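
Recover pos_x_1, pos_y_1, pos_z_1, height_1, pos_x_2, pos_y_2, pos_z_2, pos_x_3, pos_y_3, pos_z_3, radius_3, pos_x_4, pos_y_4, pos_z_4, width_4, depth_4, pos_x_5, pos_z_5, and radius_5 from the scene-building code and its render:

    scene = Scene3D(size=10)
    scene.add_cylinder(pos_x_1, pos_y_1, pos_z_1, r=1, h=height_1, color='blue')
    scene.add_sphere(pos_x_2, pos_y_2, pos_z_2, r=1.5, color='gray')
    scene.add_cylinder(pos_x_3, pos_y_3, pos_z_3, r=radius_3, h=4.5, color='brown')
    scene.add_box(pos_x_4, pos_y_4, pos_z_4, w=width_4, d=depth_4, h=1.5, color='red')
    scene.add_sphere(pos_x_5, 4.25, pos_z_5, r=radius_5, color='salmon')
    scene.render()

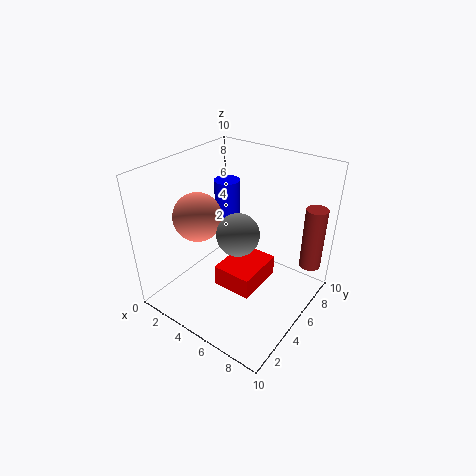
pos_x_1 = 1.75, pos_y_1 = 8, pos_z_1 = 2.75, height_1 = 4.75, pos_x_2 = 5, pos_y_2 = 5, pos_z_2 = 5.25, pos_x_3 = 9.25, pos_y_3 = 8, pos_z_3 = 2.75, radius_3 = 0.75, pos_x_4 = 4.25, pos_y_4 = 3.25, pos_z_4 = 1.75, width_4 = 2.75, depth_4 = 3.5, pos_x_5 = 2, pos_z_5 = 6, radius_5 = 1.75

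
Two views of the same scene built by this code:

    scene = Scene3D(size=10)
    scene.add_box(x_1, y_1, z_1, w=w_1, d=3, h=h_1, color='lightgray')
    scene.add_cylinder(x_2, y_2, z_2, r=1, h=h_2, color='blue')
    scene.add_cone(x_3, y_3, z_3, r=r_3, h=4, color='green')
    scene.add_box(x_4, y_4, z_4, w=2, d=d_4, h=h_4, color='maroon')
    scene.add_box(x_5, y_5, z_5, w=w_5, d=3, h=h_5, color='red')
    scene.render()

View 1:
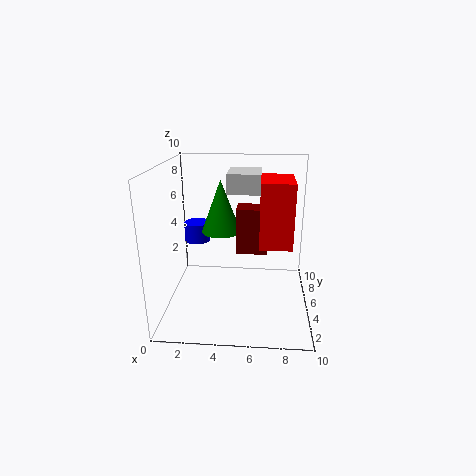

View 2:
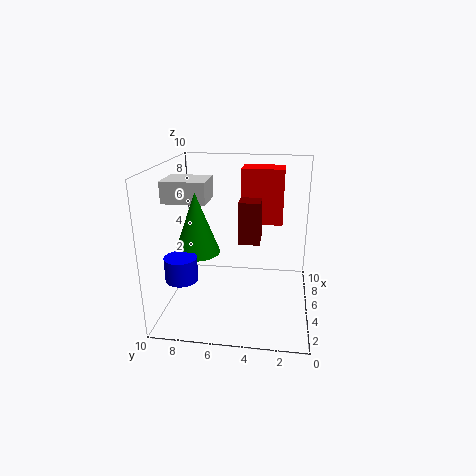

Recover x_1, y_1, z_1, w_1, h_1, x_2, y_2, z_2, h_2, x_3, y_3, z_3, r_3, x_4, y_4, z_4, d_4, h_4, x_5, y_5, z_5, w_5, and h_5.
x_1 = 4, y_1 = 7, z_1 = 7.5, w_1 = 2.5, h_1 = 1.5, x_2 = 1.5, y_2 = 8, z_2 = 3.5, h_2 = 1.5, x_3 = 3.5, y_3 = 7.5, z_3 = 4.5, r_3 = 1.5, x_4 = 5, y_4 = 3.5, z_4 = 4.5, d_4 = 1.5, h_4 = 3, x_5 = 6.5, y_5 = 2, z_5 = 5.5, w_5 = 2, h_5 = 4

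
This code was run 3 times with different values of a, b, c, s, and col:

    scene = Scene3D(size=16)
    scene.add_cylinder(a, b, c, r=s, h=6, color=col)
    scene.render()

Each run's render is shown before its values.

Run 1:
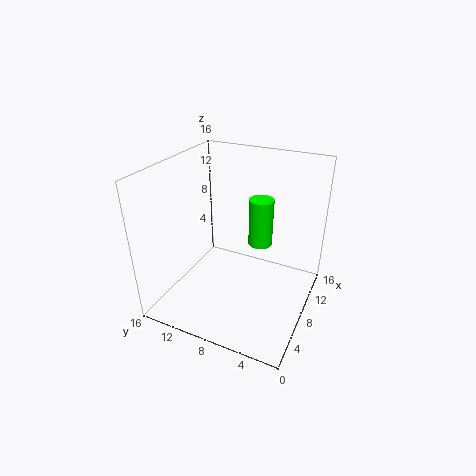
a = 13
b = 7.25
c = 4.75
s = 1.5
col = 'lime'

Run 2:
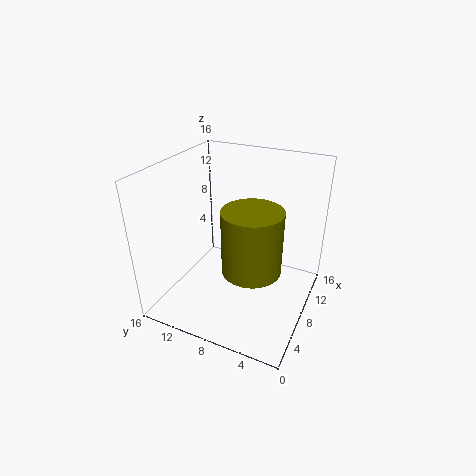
a = 3
b = 4.25
c = 8.25
s = 2.75
col = 'olive'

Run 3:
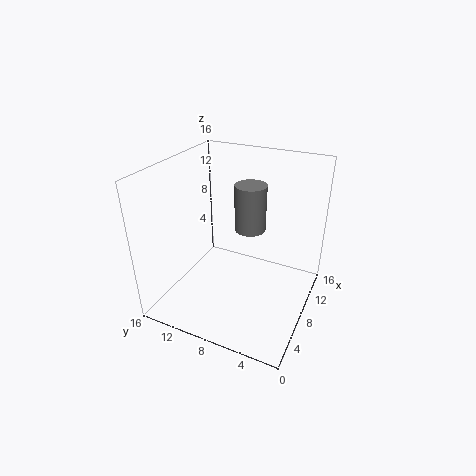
a = 13.75
b = 9
c = 6
s = 2
col = 'gray'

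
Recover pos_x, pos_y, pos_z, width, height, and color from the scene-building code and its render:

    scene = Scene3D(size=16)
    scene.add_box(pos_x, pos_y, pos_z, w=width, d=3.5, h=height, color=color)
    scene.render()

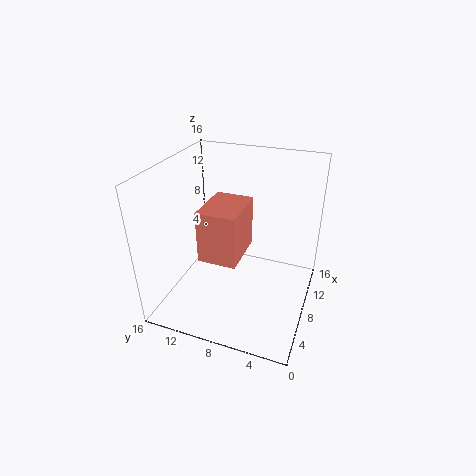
pos_x = 0.5; pos_y = 5.5; pos_z = 9.75; width = 4.75; height = 4.75; color = 'salmon'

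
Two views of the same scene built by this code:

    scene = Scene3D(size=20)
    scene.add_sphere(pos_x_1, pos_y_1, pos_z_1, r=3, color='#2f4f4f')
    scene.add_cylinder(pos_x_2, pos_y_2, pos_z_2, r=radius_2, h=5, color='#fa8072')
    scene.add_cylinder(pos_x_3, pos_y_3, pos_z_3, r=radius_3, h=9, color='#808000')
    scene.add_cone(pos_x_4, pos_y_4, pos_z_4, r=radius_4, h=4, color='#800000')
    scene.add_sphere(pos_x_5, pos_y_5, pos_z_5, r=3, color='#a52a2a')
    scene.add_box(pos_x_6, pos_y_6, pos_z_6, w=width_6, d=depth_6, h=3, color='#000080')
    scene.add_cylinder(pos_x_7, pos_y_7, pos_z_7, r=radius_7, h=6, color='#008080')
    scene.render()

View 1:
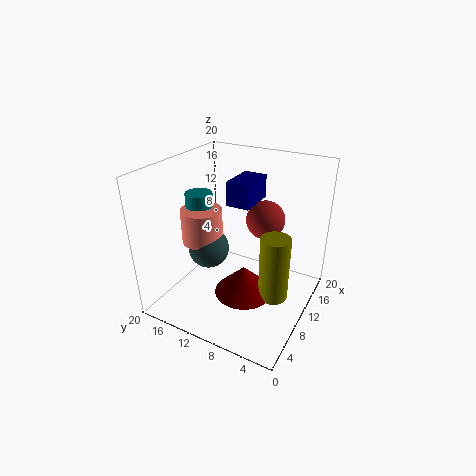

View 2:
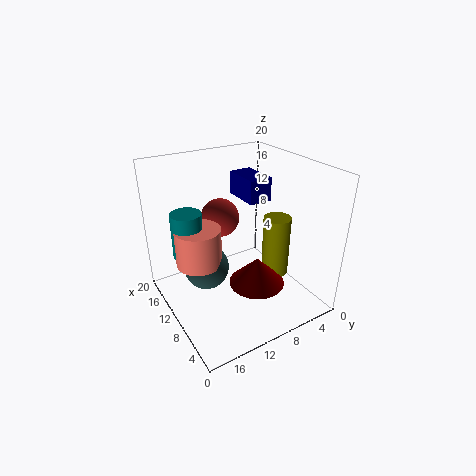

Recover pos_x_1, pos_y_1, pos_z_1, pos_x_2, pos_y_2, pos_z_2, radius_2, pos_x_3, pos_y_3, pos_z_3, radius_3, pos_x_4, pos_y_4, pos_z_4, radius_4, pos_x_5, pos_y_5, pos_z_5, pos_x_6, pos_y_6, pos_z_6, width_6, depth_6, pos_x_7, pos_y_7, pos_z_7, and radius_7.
pos_x_1 = 10; pos_y_1 = 15; pos_z_1 = 7; pos_x_2 = 10; pos_y_2 = 16; pos_z_2 = 8; radius_2 = 3; pos_x_3 = 9; pos_y_3 = 4; pos_z_3 = 3; radius_3 = 2; pos_x_4 = 8; pos_y_4 = 8; pos_z_4 = 3; radius_4 = 4; pos_x_5 = 17; pos_y_5 = 9; pos_z_5 = 10; pos_x_6 = 7; pos_y_6 = 7; pos_z_6 = 16; width_6 = 5; depth_6 = 3; pos_x_7 = 11; pos_y_7 = 17; pos_z_7 = 9; radius_7 = 2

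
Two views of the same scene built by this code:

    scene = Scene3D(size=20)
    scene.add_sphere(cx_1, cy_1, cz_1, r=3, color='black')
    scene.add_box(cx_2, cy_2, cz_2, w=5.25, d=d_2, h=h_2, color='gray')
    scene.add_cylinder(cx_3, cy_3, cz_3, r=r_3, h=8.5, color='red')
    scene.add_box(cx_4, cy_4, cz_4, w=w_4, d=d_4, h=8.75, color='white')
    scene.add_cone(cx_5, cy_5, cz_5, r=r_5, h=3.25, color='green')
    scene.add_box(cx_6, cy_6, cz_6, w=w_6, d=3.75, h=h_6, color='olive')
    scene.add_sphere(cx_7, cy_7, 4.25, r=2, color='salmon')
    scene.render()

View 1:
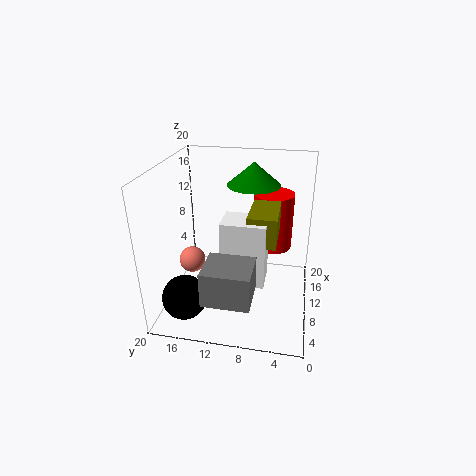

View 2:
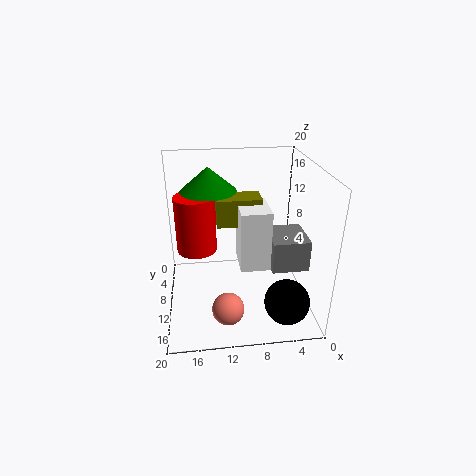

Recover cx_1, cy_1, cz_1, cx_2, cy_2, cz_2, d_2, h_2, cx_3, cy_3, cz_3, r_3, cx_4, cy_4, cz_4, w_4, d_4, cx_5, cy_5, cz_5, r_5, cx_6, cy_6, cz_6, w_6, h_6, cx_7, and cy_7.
cx_1 = 4.25, cy_1 = 16.25, cz_1 = 3.25, cx_2 = 0.25, cy_2 = 6.75, cz_2 = 5.5, d_2 = 6, h_2 = 4.5, cx_3 = 15.75, cy_3 = 5.75, cz_3 = 6.25, r_3 = 3, cx_4 = 5.5, cy_4 = 5.75, cz_4 = 5.25, w_4 = 4.25, d_4 = 5.75, cx_5 = 13.75, cy_5 = 8.5, cz_5 = 16.5, r_5 = 3.75, cx_6 = 6.25, cy_6 = 4.5, cz_6 = 10.75, w_6 = 6.5, h_6 = 4, cx_7 = 12.25, cy_7 = 17.75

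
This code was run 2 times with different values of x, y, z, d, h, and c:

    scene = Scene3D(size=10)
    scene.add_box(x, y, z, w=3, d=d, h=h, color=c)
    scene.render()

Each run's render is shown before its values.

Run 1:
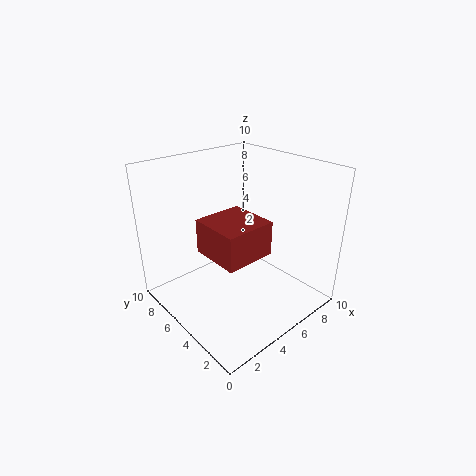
x = 1; y = 1; z = 6; d = 3; h = 2; c = 'brown'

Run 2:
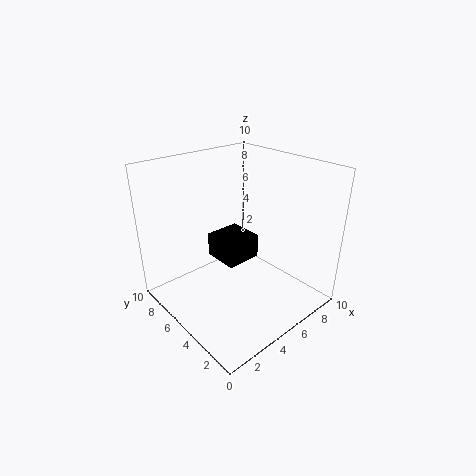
x = 6; y = 7; z = 1; d = 3; h = 2; c = 'black'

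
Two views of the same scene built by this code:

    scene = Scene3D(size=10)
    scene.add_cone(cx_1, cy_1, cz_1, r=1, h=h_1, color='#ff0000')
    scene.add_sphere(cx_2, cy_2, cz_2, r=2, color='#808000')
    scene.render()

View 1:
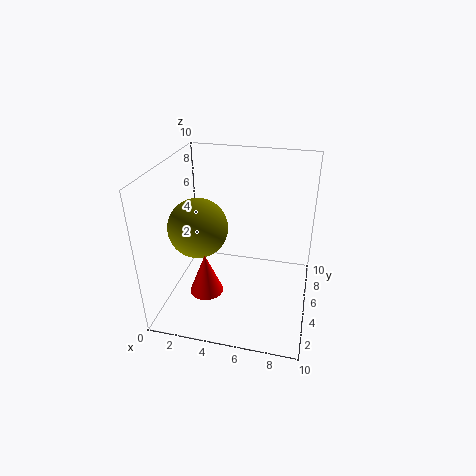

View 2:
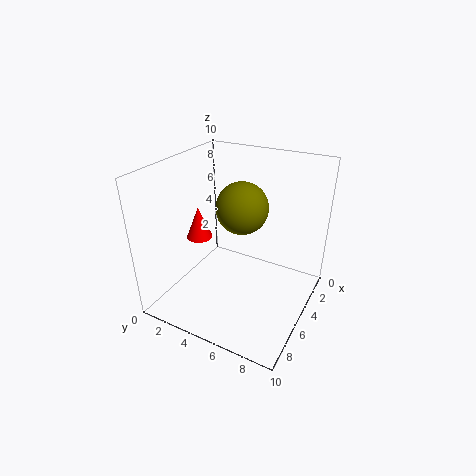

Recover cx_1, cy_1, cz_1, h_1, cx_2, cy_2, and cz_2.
cx_1 = 4; cy_1 = 1; cz_1 = 3.5; h_1 = 2.5; cx_2 = 2.5; cy_2 = 4; cz_2 = 6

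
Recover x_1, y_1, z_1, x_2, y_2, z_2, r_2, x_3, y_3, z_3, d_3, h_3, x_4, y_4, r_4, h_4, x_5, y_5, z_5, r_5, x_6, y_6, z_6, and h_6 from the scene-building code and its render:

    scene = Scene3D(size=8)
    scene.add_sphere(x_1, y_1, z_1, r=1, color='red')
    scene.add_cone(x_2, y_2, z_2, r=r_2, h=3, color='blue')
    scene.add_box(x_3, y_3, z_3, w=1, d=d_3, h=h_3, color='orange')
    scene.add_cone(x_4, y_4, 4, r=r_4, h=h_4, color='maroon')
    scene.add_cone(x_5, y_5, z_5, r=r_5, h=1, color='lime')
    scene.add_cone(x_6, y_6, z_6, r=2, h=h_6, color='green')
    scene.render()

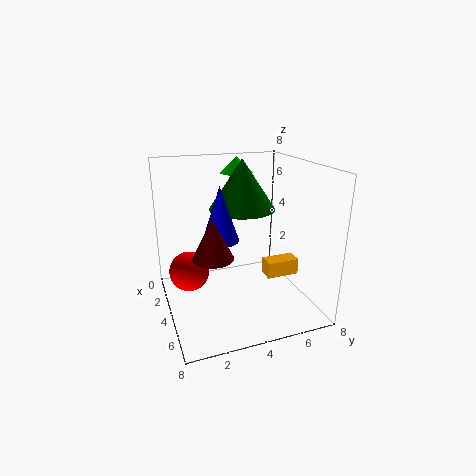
x_1 = 5, y_1 = 1, z_1 = 3, x_2 = 4, y_2 = 3, z_2 = 4, r_2 = 1, x_3 = 3, y_3 = 6, z_3 = 1, d_3 = 2, h_3 = 1, x_4 = 6, y_4 = 2, r_4 = 1, h_4 = 2, x_5 = 1, y_5 = 5, z_5 = 7, r_5 = 1, x_6 = 2, y_6 = 5, z_6 = 5, h_6 = 3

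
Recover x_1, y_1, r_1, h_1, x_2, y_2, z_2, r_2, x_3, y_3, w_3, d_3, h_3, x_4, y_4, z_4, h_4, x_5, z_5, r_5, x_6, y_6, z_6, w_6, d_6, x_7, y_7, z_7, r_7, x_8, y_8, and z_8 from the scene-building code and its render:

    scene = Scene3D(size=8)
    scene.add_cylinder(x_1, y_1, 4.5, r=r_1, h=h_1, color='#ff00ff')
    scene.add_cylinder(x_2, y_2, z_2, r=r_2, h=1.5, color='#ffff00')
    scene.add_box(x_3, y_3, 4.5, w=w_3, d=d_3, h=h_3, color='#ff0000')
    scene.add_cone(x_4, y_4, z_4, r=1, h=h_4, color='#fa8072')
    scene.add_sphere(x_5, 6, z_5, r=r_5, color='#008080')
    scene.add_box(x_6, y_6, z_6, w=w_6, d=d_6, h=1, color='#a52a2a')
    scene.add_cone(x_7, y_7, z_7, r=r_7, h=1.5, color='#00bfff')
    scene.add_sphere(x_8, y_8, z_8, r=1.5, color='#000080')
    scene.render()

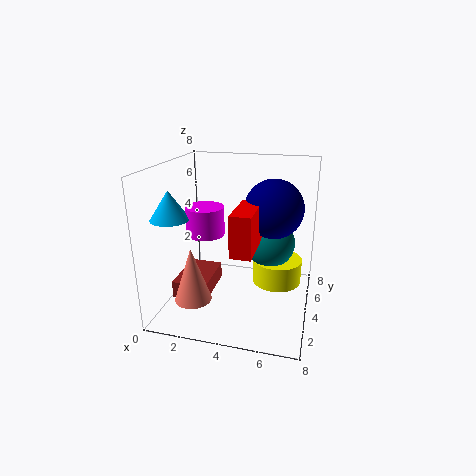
x_1 = 2.5
y_1 = 3
r_1 = 1
h_1 = 1.5
x_2 = 6
y_2 = 6
z_2 = 0.5
r_2 = 1.5
x_3 = 4.5
y_3 = 0.5
w_3 = 1
d_3 = 2.5
h_3 = 2
x_4 = 2
y_4 = 2
z_4 = 1
h_4 = 3
x_5 = 5.5
z_5 = 3
r_5 = 1.5
x_6 = 0.5
y_6 = 2.5
z_6 = 0.5
w_6 = 2
d_6 = 3
x_7 = 1
y_7 = 2
z_7 = 5.5
r_7 = 1
x_8 = 6
y_8 = 3.5
z_8 = 6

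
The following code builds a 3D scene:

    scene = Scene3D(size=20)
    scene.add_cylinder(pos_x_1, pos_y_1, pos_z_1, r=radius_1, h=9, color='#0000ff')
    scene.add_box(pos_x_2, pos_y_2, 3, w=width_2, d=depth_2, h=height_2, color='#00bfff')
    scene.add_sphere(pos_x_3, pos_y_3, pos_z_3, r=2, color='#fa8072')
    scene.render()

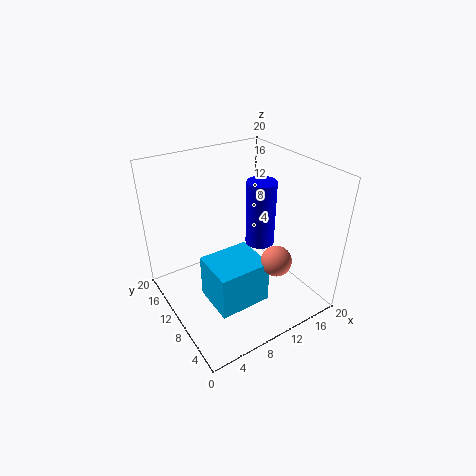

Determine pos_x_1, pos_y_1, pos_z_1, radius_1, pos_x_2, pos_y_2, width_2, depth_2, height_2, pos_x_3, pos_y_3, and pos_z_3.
pos_x_1 = 13; pos_y_1 = 9; pos_z_1 = 9; radius_1 = 2; pos_x_2 = 4; pos_y_2 = 4; width_2 = 7; depth_2 = 6; height_2 = 6; pos_x_3 = 12; pos_y_3 = 4; pos_z_3 = 9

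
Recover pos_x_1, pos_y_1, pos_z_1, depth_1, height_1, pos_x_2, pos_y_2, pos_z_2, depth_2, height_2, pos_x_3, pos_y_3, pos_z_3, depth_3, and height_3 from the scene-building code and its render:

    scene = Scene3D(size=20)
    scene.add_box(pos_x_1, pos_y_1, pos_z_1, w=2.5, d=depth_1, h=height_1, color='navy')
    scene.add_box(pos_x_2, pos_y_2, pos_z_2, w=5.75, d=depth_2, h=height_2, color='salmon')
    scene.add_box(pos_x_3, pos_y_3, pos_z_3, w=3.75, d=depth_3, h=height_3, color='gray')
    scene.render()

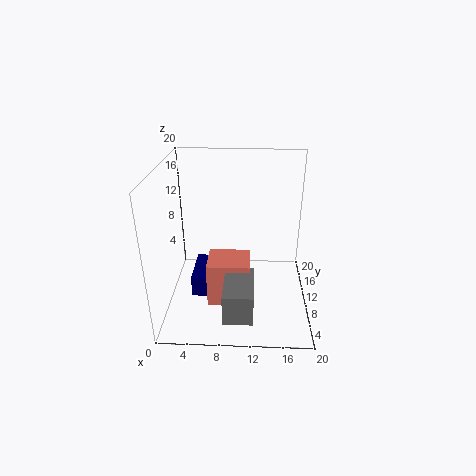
pos_x_1 = 3.5; pos_y_1 = 7.5; pos_z_1 = 1.75; depth_1 = 6.5; height_1 = 3; pos_x_2 = 6; pos_y_2 = 5.5; pos_z_2 = 1.75; depth_2 = 4.75; height_2 = 6.25; pos_x_3 = 8.5; pos_y_3 = 0.25; pos_z_3 = 3.25; depth_3 = 6.5; height_3 = 4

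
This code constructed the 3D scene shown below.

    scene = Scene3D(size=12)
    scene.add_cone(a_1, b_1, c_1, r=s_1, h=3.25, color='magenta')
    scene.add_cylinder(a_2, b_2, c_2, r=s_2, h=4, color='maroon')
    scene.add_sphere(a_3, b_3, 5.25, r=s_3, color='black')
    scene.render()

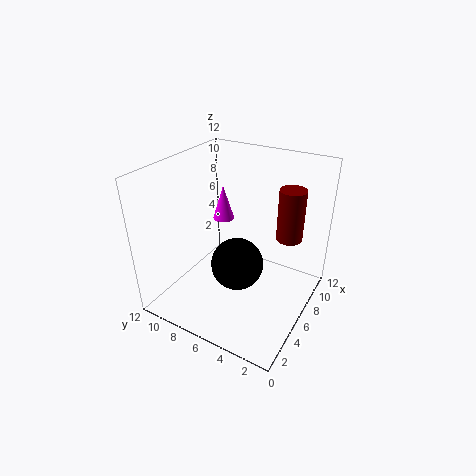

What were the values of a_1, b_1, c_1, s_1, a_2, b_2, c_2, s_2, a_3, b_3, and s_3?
a_1 = 9.25, b_1 = 9.5, c_1 = 5.5, s_1 = 1, a_2 = 6.5, b_2 = 1.75, c_2 = 7, s_2 = 1, a_3 = 3.75, b_3 = 4.75, s_3 = 2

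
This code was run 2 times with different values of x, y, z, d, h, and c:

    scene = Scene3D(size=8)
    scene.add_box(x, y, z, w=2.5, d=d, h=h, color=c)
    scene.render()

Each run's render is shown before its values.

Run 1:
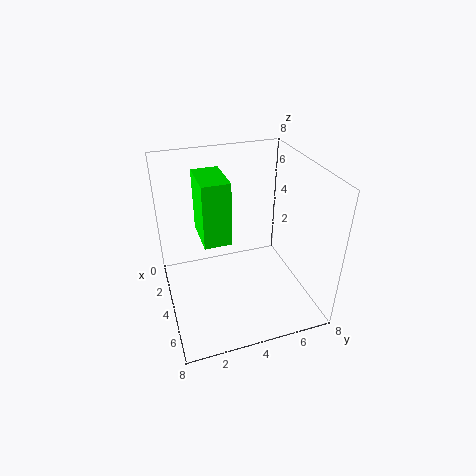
x = 2, y = 2, z = 4, d = 1.5, h = 3.5, c = 'lime'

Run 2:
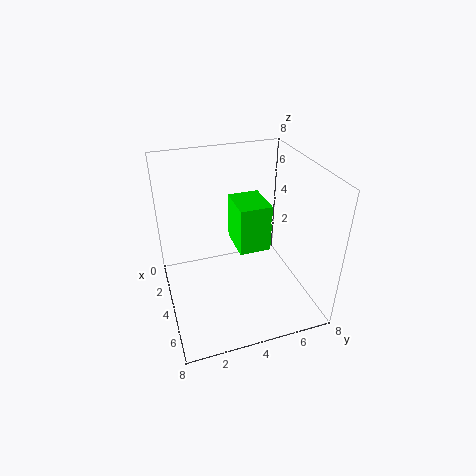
x = 0.5, y = 4.5, z = 2, d = 2, h = 3, c = 'lime'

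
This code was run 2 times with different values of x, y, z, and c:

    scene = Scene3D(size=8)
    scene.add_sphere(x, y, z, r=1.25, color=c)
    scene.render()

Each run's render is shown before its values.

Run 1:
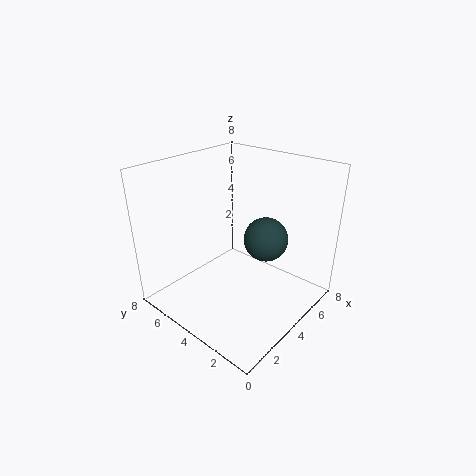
x = 5.25, y = 3, z = 3.75, c = 'darkslategray'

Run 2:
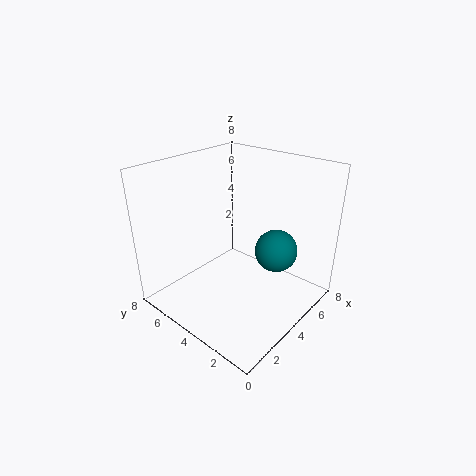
x = 6, y = 2.75, z = 2.75, c = 'teal'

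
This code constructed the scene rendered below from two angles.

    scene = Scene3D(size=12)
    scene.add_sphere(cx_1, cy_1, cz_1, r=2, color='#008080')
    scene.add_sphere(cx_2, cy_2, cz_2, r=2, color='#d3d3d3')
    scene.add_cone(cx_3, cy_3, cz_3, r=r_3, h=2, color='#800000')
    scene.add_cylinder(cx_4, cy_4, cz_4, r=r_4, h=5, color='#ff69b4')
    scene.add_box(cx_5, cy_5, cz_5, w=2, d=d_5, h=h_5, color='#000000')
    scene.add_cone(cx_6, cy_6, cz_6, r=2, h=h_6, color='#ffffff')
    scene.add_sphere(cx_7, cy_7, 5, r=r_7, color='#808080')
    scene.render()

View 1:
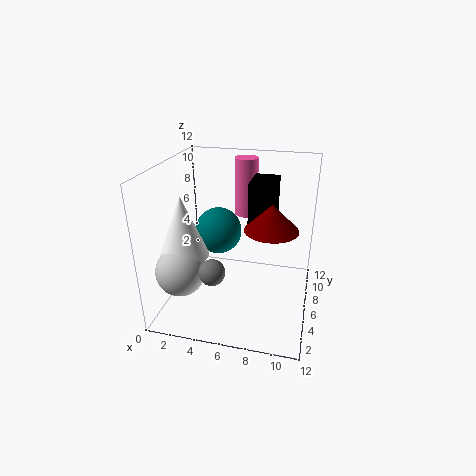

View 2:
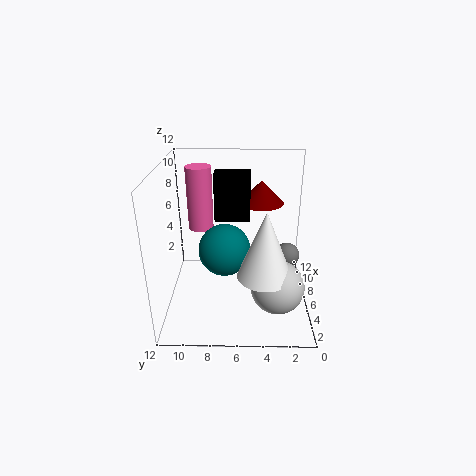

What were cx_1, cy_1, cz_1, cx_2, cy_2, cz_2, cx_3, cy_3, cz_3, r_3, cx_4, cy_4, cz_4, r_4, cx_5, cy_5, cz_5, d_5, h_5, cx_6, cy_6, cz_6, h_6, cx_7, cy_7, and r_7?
cx_1 = 4, cy_1 = 7, cz_1 = 6, cx_2 = 2, cy_2 = 3, cz_2 = 4, cx_3 = 9, cy_3 = 4, cz_3 = 8, r_3 = 2, cx_4 = 6, cy_4 = 9, cz_4 = 7, r_4 = 1, cx_5 = 7, cy_5 = 5, cz_5 = 7, d_5 = 3, h_5 = 4, cx_6 = 2, cy_6 = 4, cz_6 = 5, h_6 = 5, cx_7 = 5, cy_7 = 2, r_7 = 1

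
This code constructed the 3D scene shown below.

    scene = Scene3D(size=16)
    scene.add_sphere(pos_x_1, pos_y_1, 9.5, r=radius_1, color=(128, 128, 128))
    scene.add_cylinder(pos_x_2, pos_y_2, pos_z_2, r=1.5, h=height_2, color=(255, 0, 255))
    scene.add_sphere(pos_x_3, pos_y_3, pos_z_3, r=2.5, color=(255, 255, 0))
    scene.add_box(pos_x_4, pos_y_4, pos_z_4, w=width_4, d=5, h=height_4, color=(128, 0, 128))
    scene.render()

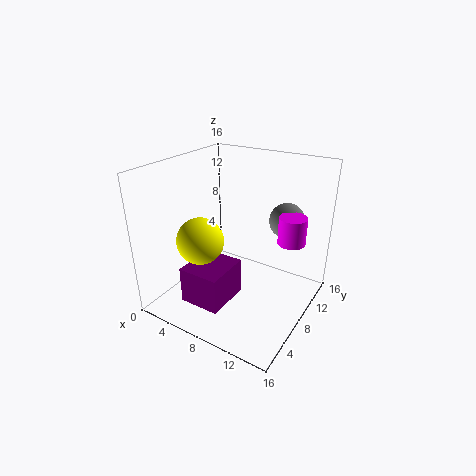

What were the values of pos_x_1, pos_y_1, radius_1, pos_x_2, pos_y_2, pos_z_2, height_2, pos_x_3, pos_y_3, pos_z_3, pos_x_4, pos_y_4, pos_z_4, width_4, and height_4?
pos_x_1 = 12
pos_y_1 = 12
radius_1 = 2
pos_x_2 = 13.5
pos_y_2 = 10
pos_z_2 = 8
height_2 = 3
pos_x_3 = 5.5
pos_y_3 = 4.5
pos_z_3 = 8.5
pos_x_4 = 4.5
pos_y_4 = 2
pos_z_4 = 2
width_4 = 4.5
height_4 = 4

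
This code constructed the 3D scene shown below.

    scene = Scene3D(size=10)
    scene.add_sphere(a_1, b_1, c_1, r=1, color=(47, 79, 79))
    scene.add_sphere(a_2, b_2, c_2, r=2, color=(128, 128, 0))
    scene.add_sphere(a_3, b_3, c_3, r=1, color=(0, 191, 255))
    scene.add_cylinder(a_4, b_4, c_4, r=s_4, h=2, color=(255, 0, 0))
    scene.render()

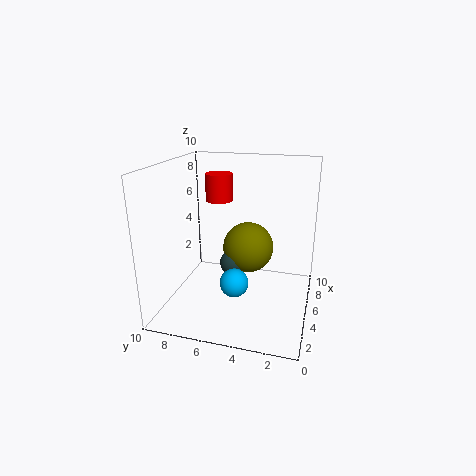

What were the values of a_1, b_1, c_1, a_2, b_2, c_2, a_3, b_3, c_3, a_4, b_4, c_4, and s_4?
a_1 = 7
b_1 = 6
c_1 = 2
a_2 = 8
b_2 = 5
c_2 = 3
a_3 = 4
b_3 = 5
c_3 = 2
a_4 = 7
b_4 = 7
c_4 = 7
s_4 = 1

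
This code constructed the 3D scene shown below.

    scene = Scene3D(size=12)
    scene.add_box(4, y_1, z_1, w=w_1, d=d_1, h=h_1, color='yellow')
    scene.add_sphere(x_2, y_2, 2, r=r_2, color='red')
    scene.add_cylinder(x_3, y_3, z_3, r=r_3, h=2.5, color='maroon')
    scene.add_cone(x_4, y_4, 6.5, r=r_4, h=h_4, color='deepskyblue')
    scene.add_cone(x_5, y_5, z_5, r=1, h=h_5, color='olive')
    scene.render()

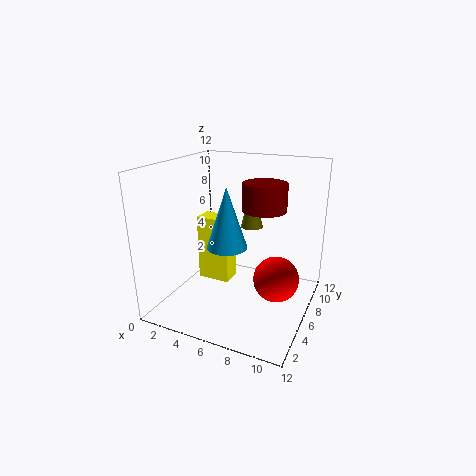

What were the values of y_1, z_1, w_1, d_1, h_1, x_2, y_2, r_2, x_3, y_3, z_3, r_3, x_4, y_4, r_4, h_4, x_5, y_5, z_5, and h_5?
y_1 = 3; z_1 = 3.5; w_1 = 2.5; d_1 = 1.5; h_1 = 5; x_2 = 9; y_2 = 7.5; r_2 = 2; x_3 = 7; y_3 = 9.5; z_3 = 7.5; r_3 = 2; x_4 = 6.5; y_4 = 3; r_4 = 1.5; h_4 = 4.5; x_5 = 6; y_5 = 9; z_5 = 6; h_5 = 4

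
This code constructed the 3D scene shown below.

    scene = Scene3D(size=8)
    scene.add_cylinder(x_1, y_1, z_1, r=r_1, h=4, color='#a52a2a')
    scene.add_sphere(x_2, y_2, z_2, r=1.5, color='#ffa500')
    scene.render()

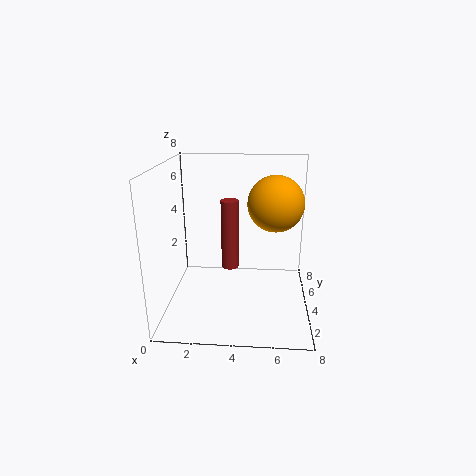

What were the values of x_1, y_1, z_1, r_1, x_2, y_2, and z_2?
x_1 = 3.5
y_1 = 4.5
z_1 = 2
r_1 = 0.5
x_2 = 6
y_2 = 4
z_2 = 6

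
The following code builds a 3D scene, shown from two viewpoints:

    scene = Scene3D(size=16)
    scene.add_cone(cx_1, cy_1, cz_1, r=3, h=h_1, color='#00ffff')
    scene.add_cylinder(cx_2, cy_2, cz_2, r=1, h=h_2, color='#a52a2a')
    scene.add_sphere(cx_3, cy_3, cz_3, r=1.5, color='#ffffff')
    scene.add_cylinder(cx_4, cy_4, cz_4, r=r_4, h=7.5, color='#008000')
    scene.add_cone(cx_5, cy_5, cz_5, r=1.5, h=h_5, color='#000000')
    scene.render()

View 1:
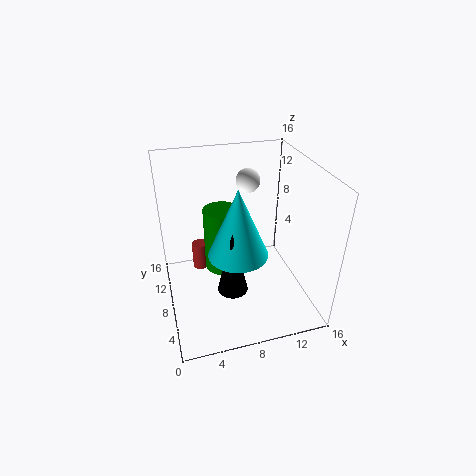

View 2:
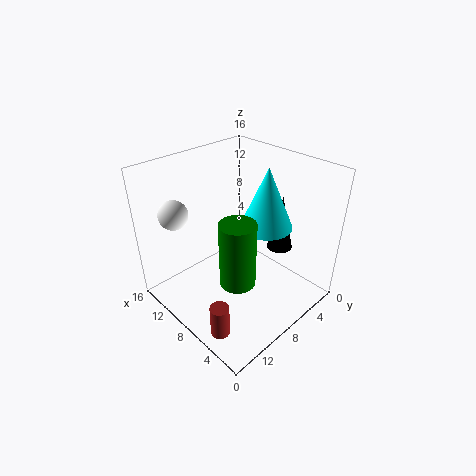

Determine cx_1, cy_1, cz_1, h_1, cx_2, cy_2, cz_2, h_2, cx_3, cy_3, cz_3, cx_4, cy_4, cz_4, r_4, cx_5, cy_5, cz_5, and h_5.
cx_1 = 7; cy_1 = 4.5; cz_1 = 8.5; h_1 = 7; cx_2 = 4.5; cy_2 = 14; cz_2 = 0.5; h_2 = 3.5; cx_3 = 11; cy_3 = 14; cz_3 = 12; cx_4 = 6.5; cy_4 = 9.5; cz_4 = 3.5; r_4 = 2; cx_5 = 6; cy_5 = 3; cz_5 = 5.5; h_5 = 6.5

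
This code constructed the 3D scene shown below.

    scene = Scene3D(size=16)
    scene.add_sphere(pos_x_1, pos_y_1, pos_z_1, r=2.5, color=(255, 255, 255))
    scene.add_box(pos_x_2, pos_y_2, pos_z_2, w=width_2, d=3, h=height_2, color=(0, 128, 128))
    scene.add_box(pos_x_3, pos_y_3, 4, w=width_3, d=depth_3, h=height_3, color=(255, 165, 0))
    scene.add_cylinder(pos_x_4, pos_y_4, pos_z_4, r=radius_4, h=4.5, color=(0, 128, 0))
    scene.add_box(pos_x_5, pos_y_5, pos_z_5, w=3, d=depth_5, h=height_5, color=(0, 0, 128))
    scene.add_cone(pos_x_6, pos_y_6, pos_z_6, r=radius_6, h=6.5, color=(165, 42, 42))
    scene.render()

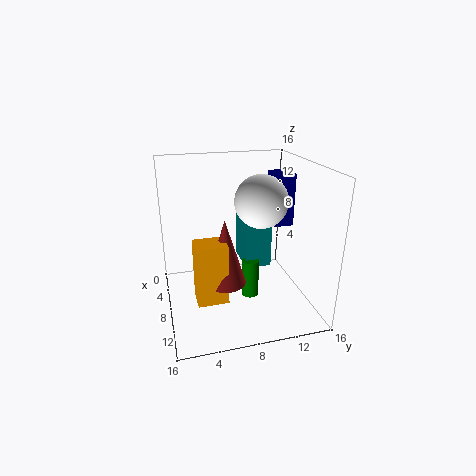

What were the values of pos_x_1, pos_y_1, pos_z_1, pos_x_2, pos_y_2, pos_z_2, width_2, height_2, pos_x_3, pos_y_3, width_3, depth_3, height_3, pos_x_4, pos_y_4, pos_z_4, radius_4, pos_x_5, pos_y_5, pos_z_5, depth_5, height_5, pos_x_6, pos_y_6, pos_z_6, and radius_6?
pos_x_1 = 12.5, pos_y_1 = 9, pos_z_1 = 13.5, pos_x_2 = 3.5, pos_y_2 = 9, pos_z_2 = 4, width_2 = 4.5, height_2 = 6.5, pos_x_3 = 11.5, pos_y_3 = 2.5, width_3 = 2.5, depth_3 = 3, height_3 = 6, pos_x_4 = 8, pos_y_4 = 9.5, pos_z_4 = 0.5, radius_4 = 1, pos_x_5 = 2, pos_y_5 = 13.5, pos_z_5 = 7.5, depth_5 = 2.5, height_5 = 6.5, pos_x_6 = 12.5, pos_y_6 = 5.5, pos_z_6 = 5.5, radius_6 = 2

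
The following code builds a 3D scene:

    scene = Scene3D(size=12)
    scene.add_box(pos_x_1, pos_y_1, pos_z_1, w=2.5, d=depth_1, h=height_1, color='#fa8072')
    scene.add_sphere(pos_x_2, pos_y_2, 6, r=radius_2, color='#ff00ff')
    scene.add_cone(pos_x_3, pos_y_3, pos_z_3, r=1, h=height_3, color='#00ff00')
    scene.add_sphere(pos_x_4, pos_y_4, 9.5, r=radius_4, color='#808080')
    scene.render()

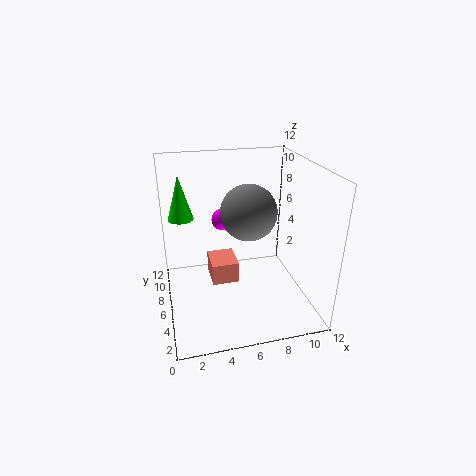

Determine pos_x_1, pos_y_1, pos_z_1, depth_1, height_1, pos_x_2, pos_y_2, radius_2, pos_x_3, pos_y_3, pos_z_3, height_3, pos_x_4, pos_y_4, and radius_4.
pos_x_1 = 4
pos_y_1 = 7.5
pos_z_1 = 0.5
depth_1 = 3
height_1 = 2
pos_x_2 = 5.5
pos_y_2 = 10
radius_2 = 1
pos_x_3 = 1.5
pos_y_3 = 6.5
pos_z_3 = 8
height_3 = 3.5
pos_x_4 = 6
pos_y_4 = 3
radius_4 = 2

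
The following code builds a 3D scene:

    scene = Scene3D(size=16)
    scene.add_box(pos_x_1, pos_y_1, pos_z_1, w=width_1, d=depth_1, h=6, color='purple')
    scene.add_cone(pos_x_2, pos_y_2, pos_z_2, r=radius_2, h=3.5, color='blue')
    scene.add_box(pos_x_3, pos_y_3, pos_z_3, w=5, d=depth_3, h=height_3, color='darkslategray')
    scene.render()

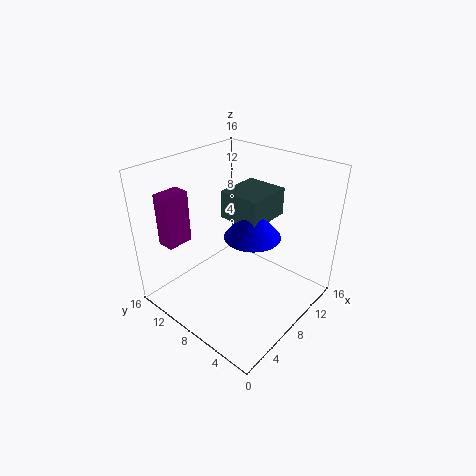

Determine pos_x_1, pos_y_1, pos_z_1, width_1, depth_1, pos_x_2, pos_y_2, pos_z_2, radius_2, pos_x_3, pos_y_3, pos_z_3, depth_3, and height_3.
pos_x_1 = 2.5; pos_y_1 = 13; pos_z_1 = 7; width_1 = 3; depth_1 = 2; pos_x_2 = 8; pos_y_2 = 6; pos_z_2 = 9; radius_2 = 3; pos_x_3 = 7; pos_y_3 = 5; pos_z_3 = 10.5; depth_3 = 4.5; height_3 = 3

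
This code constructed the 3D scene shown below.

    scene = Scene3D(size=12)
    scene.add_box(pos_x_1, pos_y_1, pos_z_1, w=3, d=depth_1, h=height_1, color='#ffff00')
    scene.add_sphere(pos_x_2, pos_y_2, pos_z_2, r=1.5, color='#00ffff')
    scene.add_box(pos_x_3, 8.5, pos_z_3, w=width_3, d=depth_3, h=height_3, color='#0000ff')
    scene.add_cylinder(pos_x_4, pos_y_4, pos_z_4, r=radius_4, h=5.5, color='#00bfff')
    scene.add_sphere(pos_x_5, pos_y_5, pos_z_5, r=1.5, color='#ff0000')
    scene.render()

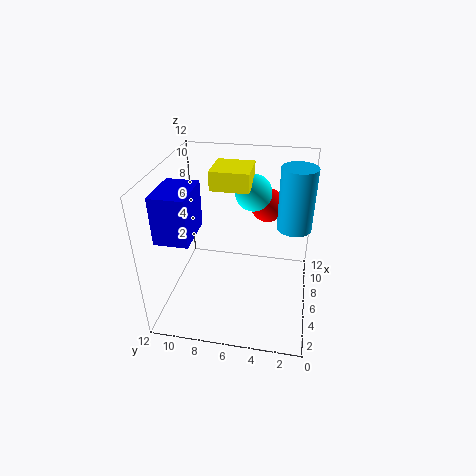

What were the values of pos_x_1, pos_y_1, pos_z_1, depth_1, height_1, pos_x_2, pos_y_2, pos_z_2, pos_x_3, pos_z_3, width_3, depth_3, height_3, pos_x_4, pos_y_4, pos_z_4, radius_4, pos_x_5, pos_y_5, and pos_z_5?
pos_x_1 = 5
pos_y_1 = 5
pos_z_1 = 10.5
depth_1 = 3
height_1 = 1.5
pos_x_2 = 7.5
pos_y_2 = 5
pos_z_2 = 9.5
pos_x_3 = 1
pos_z_3 = 8
width_3 = 3.5
depth_3 = 2.5
height_3 = 3.5
pos_x_4 = 8.5
pos_y_4 = 1.5
pos_z_4 = 6
radius_4 = 1.5
pos_x_5 = 9.5
pos_y_5 = 4
pos_z_5 = 7.5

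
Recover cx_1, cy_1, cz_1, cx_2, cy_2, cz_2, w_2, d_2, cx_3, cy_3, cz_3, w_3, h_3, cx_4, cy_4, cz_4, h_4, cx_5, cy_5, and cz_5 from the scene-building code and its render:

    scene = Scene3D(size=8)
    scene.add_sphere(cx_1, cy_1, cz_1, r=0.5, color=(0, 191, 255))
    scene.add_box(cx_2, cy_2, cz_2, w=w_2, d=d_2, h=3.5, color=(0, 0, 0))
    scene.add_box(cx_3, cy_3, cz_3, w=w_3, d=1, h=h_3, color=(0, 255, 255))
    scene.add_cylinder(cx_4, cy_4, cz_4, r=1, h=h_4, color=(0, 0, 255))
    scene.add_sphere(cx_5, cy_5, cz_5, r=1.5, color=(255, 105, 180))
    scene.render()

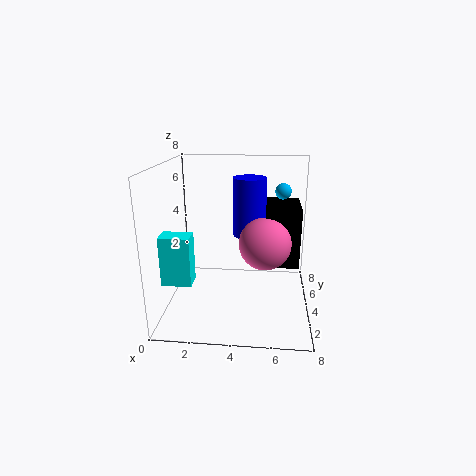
cx_1 = 6.5
cy_1 = 7
cz_1 = 6
cx_2 = 5.5
cy_2 = 4.5
cz_2 = 2
w_2 = 2
d_2 = 3
cx_3 = 0.5
cy_3 = 1
cz_3 = 2.5
w_3 = 1.5
h_3 = 2.5
cx_4 = 4.5
cy_4 = 6
cz_4 = 3.5
h_4 = 3.5
cx_5 = 5.5
cy_5 = 4.5
cz_5 = 3.5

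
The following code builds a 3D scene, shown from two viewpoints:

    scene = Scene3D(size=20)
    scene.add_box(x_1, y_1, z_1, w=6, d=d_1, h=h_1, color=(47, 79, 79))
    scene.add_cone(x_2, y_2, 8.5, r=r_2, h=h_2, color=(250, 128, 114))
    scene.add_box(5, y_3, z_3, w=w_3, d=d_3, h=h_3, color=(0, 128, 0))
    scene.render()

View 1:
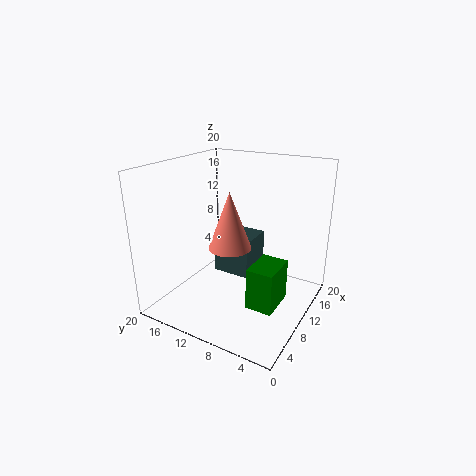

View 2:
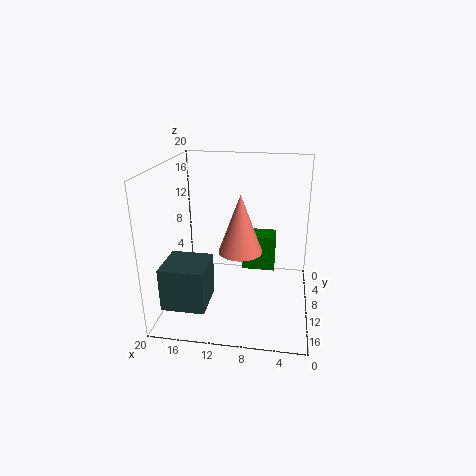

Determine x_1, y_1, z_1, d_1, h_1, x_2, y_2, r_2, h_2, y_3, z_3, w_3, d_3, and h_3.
x_1 = 13.5
y_1 = 10.5
z_1 = 1.5
d_1 = 6
h_1 = 6
x_2 = 9.5
y_2 = 11
r_2 = 3
h_2 = 8
y_3 = 2.5
z_3 = 3
w_3 = 5
d_3 = 3.5
h_3 = 5.5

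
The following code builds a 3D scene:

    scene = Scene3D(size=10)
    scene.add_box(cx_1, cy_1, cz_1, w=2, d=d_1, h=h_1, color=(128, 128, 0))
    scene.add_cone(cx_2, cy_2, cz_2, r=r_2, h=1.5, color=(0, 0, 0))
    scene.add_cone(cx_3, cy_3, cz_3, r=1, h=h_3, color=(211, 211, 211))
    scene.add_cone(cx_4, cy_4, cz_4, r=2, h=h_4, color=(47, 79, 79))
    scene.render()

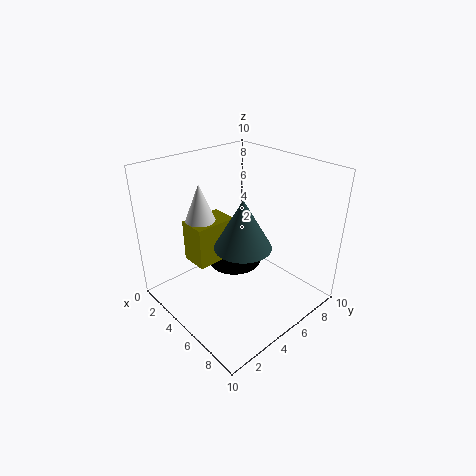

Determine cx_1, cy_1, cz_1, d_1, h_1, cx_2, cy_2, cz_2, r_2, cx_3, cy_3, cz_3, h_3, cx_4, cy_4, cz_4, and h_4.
cx_1 = 2, cy_1 = 2.5, cz_1 = 3, d_1 = 3, h_1 = 3, cx_2 = 3.5, cy_2 = 6, cz_2 = 2, r_2 = 2, cx_3 = 3.5, cy_3 = 3, cz_3 = 6.5, h_3 = 2.5, cx_4 = 5.5, cy_4 = 5, cz_4 = 4.5, h_4 = 3.5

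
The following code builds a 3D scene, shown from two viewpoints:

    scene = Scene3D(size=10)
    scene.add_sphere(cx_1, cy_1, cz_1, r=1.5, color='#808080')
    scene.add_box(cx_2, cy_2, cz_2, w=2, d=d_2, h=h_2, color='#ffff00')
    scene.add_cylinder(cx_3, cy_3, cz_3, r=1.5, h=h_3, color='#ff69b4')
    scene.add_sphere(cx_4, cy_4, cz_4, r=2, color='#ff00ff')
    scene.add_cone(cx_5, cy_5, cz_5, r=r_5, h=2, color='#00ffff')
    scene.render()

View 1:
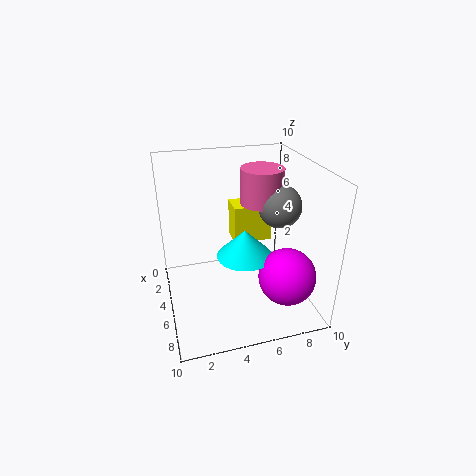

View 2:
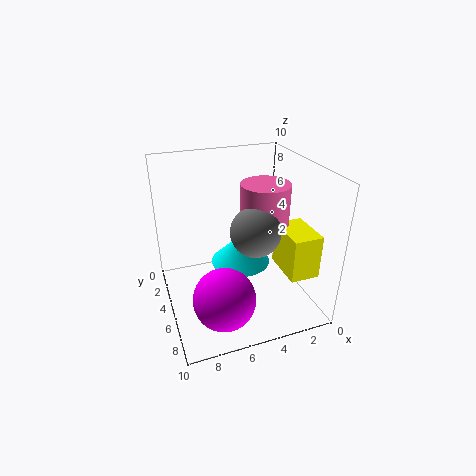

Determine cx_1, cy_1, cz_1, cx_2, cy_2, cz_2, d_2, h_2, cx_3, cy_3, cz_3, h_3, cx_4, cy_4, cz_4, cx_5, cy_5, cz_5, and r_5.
cx_1 = 5
cy_1 = 8
cz_1 = 7
cx_2 = 0.5
cy_2 = 5.5
cz_2 = 3
d_2 = 3
h_2 = 3
cx_3 = 4
cy_3 = 7
cz_3 = 7
h_3 = 2.5
cx_4 = 7
cy_4 = 8
cz_4 = 2.5
cx_5 = 5
cy_5 = 5.5
cz_5 = 3.5
r_5 = 2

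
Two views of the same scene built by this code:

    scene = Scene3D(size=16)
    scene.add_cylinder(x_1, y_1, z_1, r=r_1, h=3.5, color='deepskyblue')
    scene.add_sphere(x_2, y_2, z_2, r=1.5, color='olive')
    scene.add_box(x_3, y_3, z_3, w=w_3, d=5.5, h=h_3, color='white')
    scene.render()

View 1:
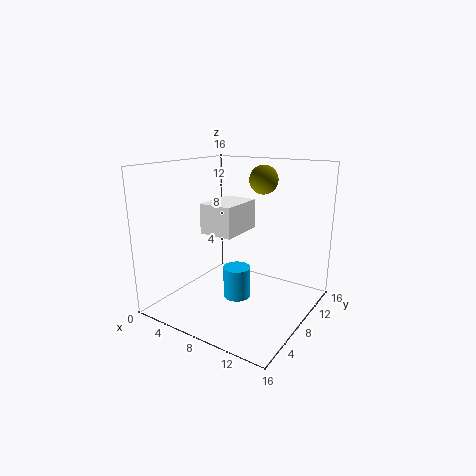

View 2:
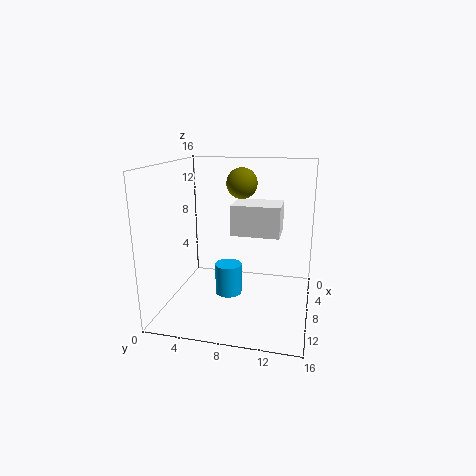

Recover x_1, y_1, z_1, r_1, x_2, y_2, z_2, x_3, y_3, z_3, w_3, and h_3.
x_1 = 8.5; y_1 = 7; z_1 = 1.5; r_1 = 1.5; x_2 = 10.5; y_2 = 9; z_2 = 14.5; x_3 = 3.5; y_3 = 7; z_3 = 8; w_3 = 4; h_3 = 3.5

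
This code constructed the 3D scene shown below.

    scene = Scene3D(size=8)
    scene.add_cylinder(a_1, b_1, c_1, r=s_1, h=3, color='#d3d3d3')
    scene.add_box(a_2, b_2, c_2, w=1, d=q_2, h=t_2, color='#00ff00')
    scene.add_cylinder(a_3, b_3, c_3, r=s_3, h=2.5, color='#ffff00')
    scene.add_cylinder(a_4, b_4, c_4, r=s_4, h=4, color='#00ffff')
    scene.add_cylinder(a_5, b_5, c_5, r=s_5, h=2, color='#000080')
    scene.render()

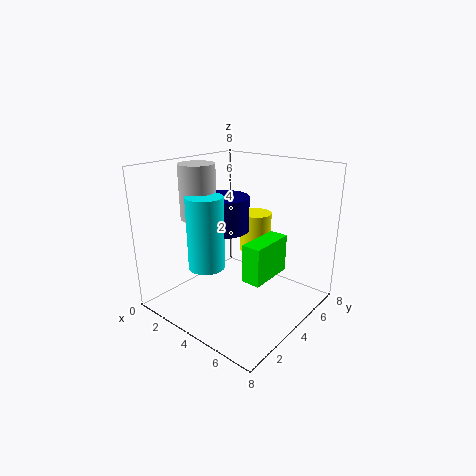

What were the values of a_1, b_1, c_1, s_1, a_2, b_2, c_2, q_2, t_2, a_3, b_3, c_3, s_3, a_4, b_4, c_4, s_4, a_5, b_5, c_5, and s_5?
a_1 = 2
b_1 = 3
c_1 = 5
s_1 = 1
a_2 = 5.5
b_2 = 2.5
c_2 = 2.5
q_2 = 2.5
t_2 = 2
a_3 = 3
b_3 = 7
c_3 = 2
s_3 = 1
a_4 = 3
b_4 = 2.5
c_4 = 2.5
s_4 = 1
a_5 = 2.5
b_5 = 4.5
c_5 = 4
s_5 = 1.5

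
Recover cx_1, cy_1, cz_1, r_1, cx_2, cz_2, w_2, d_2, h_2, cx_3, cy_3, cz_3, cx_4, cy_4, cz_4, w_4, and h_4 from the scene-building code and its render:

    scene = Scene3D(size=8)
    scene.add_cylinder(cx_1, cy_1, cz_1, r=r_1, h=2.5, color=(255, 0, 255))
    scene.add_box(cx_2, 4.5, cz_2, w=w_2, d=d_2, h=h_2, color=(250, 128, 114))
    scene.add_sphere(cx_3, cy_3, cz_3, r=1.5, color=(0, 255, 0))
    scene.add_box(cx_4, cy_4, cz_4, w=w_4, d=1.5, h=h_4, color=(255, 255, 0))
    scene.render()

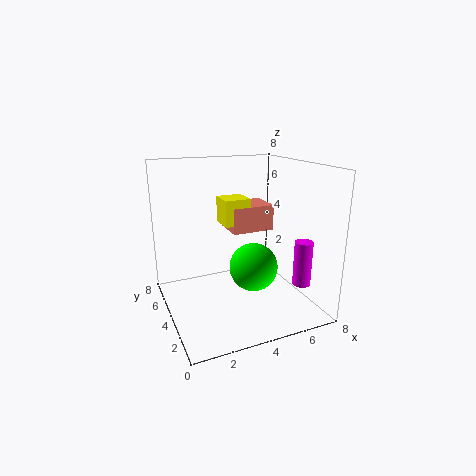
cx_1 = 7
cy_1 = 2
cz_1 = 1.5
r_1 = 0.5
cx_2 = 4
cz_2 = 4
w_2 = 2.5
d_2 = 2
h_2 = 1.5
cx_3 = 5.5
cy_3 = 5
cz_3 = 1.5
cx_4 = 3.5
cy_4 = 4.5
cz_4 = 4.5
w_4 = 1.5
h_4 = 1.5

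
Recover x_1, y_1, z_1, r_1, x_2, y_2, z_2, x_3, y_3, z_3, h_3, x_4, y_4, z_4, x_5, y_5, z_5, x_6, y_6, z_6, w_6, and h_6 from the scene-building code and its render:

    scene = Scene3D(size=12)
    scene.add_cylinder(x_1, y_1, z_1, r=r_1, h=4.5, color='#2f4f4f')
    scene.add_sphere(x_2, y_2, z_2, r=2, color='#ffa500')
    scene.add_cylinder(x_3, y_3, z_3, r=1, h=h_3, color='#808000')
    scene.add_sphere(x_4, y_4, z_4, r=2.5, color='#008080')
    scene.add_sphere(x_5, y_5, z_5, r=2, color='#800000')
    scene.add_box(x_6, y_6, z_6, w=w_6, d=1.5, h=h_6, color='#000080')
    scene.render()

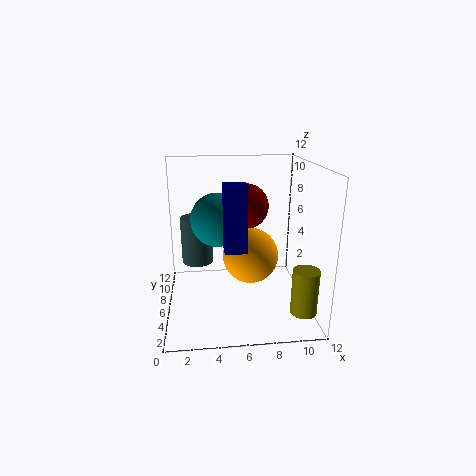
x_1 = 2.5; y_1 = 10.5; z_1 = 2; r_1 = 1.5; x_2 = 6.5; y_2 = 2.5; z_2 = 6; x_3 = 10.5; y_3 = 1.5; z_3 = 1.5; h_3 = 3.5; x_4 = 4.5; y_4 = 9.5; z_4 = 6.5; x_5 = 7; y_5 = 8.5; z_5 = 8; x_6 = 4.5; y_6 = 0.5; z_6 = 7; w_6 = 1.5; h_6 = 4.5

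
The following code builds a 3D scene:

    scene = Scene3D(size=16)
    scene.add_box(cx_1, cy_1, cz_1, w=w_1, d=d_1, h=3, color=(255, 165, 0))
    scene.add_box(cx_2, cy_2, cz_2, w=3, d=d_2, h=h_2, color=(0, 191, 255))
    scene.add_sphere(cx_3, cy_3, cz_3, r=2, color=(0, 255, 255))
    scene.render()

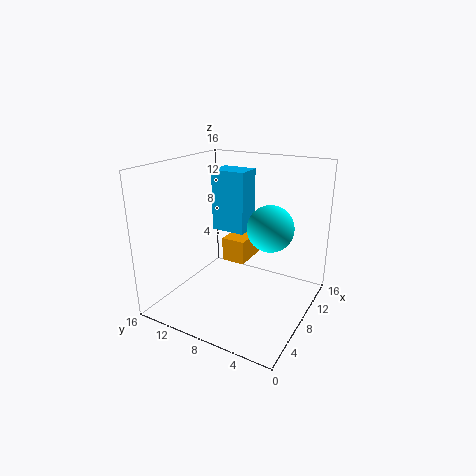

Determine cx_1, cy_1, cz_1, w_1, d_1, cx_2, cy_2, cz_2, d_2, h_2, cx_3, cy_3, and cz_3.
cx_1 = 11, cy_1 = 9, cz_1 = 3, w_1 = 5, d_1 = 3, cx_2 = 9, cy_2 = 8, cz_2 = 8, d_2 = 4, h_2 = 7, cx_3 = 3, cy_3 = 2, cz_3 = 12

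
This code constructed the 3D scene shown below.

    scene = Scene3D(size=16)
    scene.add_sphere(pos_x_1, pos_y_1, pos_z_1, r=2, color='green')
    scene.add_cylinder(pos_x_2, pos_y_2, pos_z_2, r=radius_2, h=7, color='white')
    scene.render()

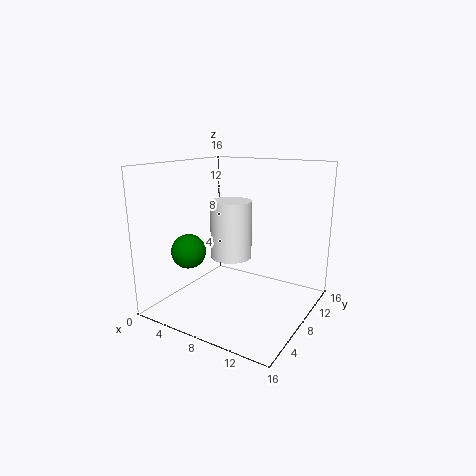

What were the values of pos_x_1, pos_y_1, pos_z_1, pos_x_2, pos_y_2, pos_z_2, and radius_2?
pos_x_1 = 2.5, pos_y_1 = 6, pos_z_1 = 6, pos_x_2 = 5.5, pos_y_2 = 10.5, pos_z_2 = 4.5, radius_2 = 2.5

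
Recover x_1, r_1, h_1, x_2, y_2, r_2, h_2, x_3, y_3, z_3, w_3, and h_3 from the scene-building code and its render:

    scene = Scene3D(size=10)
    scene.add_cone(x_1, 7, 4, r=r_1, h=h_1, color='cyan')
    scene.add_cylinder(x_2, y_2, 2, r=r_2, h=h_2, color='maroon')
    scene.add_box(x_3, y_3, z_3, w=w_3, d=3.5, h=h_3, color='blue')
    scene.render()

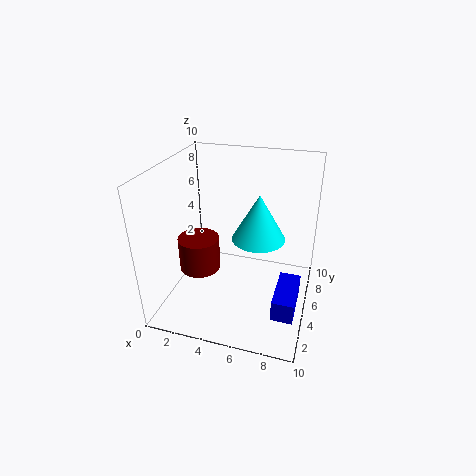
x_1 = 6, r_1 = 2, h_1 = 3.5, x_2 = 2, y_2 = 5, r_2 = 1.5, h_2 = 2.5, x_3 = 8, y_3 = 2.5, z_3 = 0.5, w_3 = 1.5, h_3 = 1.5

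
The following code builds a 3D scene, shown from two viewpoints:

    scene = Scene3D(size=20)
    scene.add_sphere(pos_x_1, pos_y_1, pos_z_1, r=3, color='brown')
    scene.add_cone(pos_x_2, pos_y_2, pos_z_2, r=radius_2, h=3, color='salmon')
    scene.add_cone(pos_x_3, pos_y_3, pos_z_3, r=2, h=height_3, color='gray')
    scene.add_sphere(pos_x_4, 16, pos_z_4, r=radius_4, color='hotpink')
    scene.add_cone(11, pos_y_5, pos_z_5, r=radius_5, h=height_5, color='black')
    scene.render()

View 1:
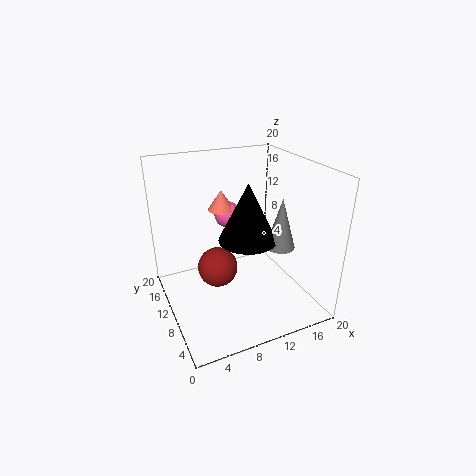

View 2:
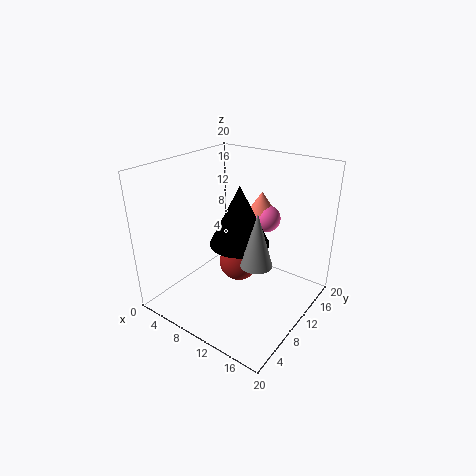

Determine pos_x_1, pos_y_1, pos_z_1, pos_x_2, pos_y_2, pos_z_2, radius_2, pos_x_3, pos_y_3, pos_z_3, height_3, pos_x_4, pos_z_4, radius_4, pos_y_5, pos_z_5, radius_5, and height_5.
pos_x_1 = 8; pos_y_1 = 13; pos_z_1 = 4; pos_x_2 = 10; pos_y_2 = 16; pos_z_2 = 12; radius_2 = 2; pos_x_3 = 15; pos_y_3 = 7; pos_z_3 = 9; height_3 = 7; pos_x_4 = 11; pos_z_4 = 11; radius_4 = 2; pos_y_5 = 9; pos_z_5 = 10; radius_5 = 4; height_5 = 8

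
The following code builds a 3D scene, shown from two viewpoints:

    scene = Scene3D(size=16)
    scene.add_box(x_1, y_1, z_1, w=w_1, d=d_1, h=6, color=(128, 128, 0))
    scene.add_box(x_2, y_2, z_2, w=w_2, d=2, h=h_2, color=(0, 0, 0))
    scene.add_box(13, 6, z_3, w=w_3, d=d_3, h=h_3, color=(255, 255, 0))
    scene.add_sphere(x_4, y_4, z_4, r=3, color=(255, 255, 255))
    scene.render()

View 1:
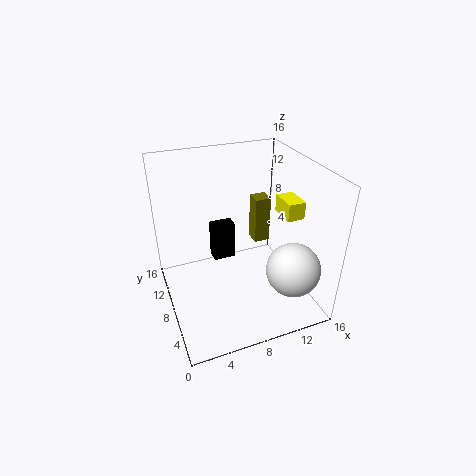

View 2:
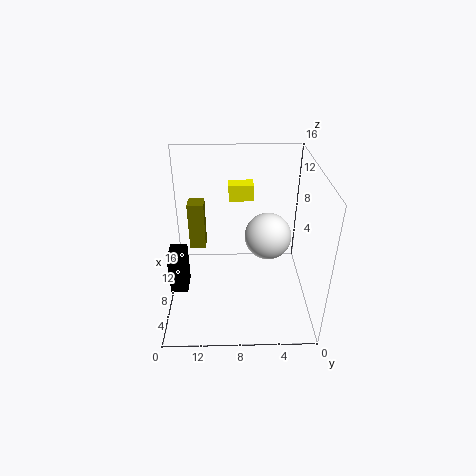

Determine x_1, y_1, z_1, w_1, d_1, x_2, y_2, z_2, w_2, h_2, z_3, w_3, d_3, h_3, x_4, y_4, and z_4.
x_1 = 12
y_1 = 12
z_1 = 4
w_1 = 2
d_1 = 2
x_2 = 7
y_2 = 14
z_2 = 1
w_2 = 3
h_2 = 5
z_3 = 10
w_3 = 2
d_3 = 3
h_3 = 2
x_4 = 13
y_4 = 4
z_4 = 5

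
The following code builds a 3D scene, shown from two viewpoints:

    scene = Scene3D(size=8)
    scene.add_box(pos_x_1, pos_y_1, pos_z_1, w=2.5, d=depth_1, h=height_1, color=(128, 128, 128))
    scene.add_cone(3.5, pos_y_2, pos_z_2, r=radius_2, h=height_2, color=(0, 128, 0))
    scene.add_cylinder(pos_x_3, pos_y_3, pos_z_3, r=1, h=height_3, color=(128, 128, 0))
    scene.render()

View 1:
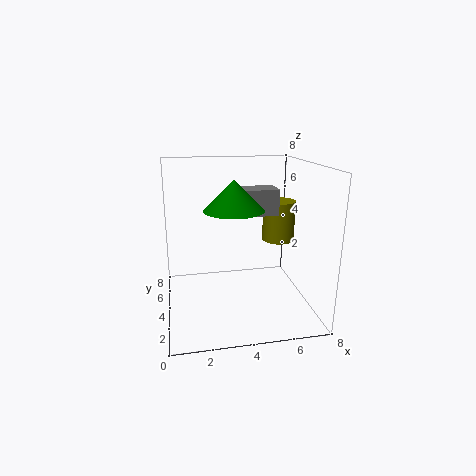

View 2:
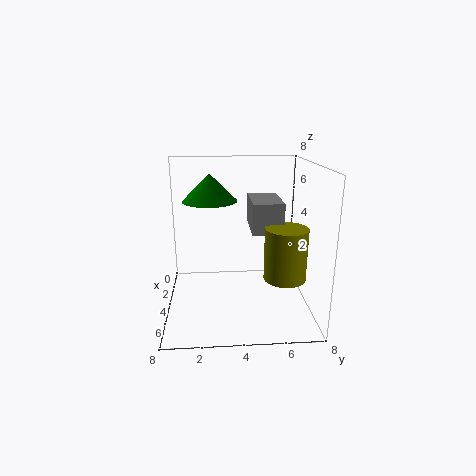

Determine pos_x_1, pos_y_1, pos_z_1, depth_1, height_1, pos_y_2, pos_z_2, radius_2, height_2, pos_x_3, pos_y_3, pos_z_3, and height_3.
pos_x_1 = 4; pos_y_1 = 4.5; pos_z_1 = 5; depth_1 = 1.5; height_1 = 1.5; pos_y_2 = 2.5; pos_z_2 = 6; radius_2 = 1.5; height_2 = 1.5; pos_x_3 = 7; pos_y_3 = 6; pos_z_3 = 3; height_3 = 2.5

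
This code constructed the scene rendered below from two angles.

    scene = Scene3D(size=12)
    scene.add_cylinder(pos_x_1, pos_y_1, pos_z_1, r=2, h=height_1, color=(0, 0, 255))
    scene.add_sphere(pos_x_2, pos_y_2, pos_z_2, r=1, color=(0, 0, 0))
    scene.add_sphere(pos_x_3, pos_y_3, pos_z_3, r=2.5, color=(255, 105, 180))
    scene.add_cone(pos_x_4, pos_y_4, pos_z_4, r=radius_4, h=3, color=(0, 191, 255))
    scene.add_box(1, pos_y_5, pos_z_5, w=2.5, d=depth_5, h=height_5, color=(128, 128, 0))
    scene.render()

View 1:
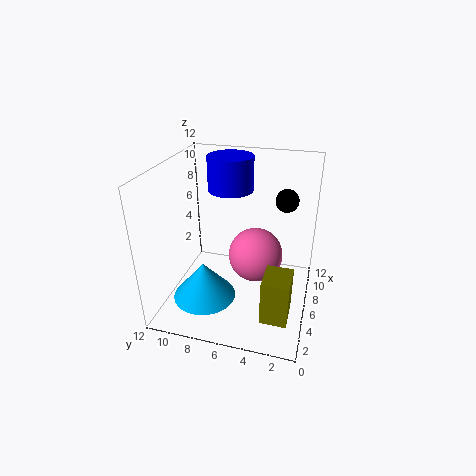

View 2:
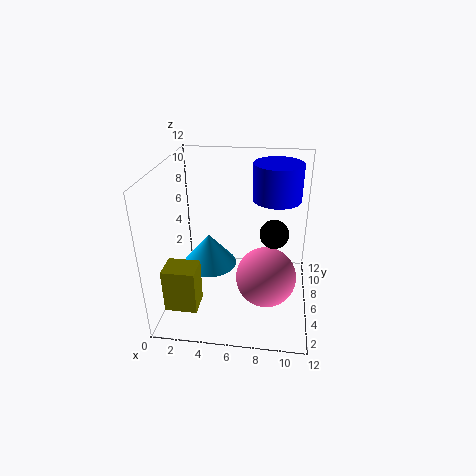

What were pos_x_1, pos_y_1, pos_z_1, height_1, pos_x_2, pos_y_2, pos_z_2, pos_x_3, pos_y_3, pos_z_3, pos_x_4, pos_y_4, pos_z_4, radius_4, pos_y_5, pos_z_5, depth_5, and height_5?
pos_x_1 = 9; pos_y_1 = 7.5; pos_z_1 = 9; height_1 = 3; pos_x_2 = 9; pos_y_2 = 2.5; pos_z_2 = 8.5; pos_x_3 = 8.5; pos_y_3 = 5; pos_z_3 = 3; pos_x_4 = 3; pos_y_4 = 8; pos_z_4 = 2; radius_4 = 2.5; pos_y_5 = 1; pos_z_5 = 2; depth_5 = 2; height_5 = 3.5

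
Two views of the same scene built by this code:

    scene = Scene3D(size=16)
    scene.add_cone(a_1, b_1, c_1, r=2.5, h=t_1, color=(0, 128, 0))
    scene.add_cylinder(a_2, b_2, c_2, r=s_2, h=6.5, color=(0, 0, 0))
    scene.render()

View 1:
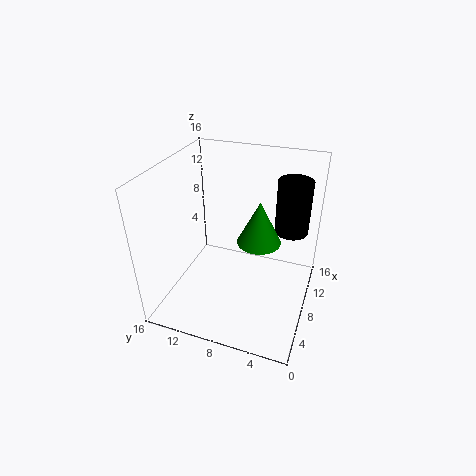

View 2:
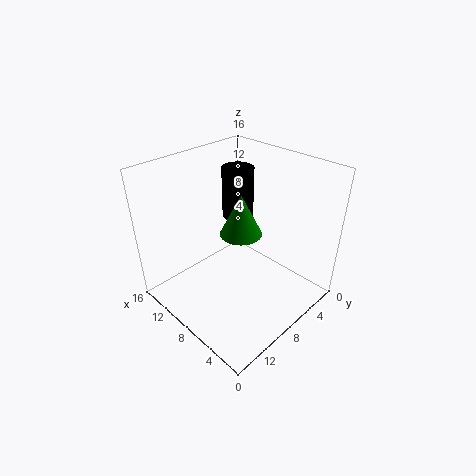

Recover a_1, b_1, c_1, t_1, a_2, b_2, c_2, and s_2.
a_1 = 9.5
b_1 = 6
c_1 = 7
t_1 = 5
a_2 = 13
b_2 = 3
c_2 = 7
s_2 = 2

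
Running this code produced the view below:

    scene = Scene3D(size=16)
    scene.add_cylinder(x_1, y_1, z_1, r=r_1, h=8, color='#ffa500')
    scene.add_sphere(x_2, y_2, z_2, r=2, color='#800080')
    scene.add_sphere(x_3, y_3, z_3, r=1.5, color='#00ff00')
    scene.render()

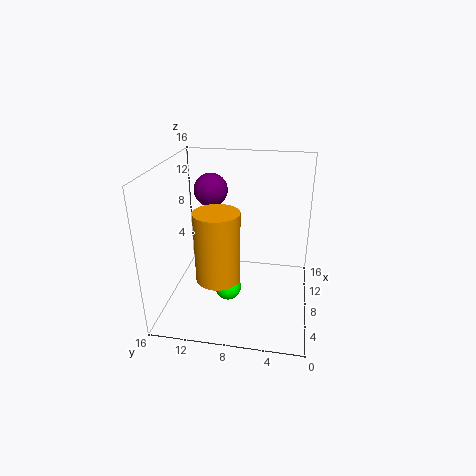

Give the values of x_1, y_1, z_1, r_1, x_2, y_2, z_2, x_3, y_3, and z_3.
x_1 = 6.5, y_1 = 10, z_1 = 3.5, r_1 = 2.5, x_2 = 12, y_2 = 12, z_2 = 12, x_3 = 7, y_3 = 9, z_3 = 2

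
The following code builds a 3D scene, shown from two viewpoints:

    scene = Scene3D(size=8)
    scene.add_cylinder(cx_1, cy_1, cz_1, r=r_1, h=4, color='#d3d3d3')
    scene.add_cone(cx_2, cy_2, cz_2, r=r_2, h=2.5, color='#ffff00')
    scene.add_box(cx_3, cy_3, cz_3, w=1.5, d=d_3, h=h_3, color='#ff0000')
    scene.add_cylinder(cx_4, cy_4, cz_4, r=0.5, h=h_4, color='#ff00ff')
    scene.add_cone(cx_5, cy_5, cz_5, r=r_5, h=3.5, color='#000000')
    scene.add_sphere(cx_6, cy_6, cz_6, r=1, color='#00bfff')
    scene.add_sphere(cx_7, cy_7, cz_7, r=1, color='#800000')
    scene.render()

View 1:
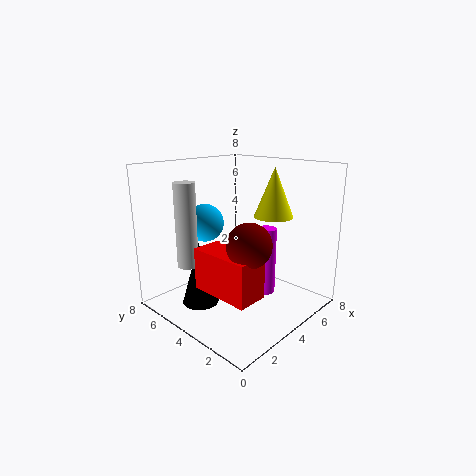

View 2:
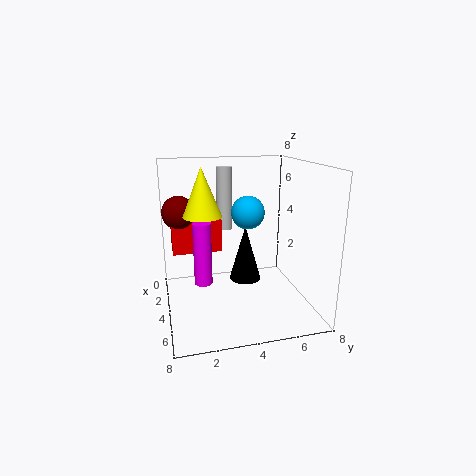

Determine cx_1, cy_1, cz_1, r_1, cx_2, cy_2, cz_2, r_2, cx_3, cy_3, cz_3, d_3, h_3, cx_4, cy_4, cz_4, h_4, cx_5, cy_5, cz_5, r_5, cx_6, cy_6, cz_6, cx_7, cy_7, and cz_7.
cx_1 = 0.5; cy_1 = 4; cz_1 = 3.5; r_1 = 0.5; cx_2 = 4.5; cy_2 = 2; cz_2 = 5.5; r_2 = 1; cx_3 = 0.5; cy_3 = 0.5; cz_3 = 2.5; d_3 = 3; h_3 = 2; cx_4 = 4; cy_4 = 2; cz_4 = 1.5; h_4 = 3.5; cx_5 = 2; cy_5 = 5; cz_5 = 0.5; r_5 = 1; cx_6 = 2.5; cy_6 = 5; cz_6 = 5; cx_7 = 1.5; cy_7 = 1; cz_7 = 5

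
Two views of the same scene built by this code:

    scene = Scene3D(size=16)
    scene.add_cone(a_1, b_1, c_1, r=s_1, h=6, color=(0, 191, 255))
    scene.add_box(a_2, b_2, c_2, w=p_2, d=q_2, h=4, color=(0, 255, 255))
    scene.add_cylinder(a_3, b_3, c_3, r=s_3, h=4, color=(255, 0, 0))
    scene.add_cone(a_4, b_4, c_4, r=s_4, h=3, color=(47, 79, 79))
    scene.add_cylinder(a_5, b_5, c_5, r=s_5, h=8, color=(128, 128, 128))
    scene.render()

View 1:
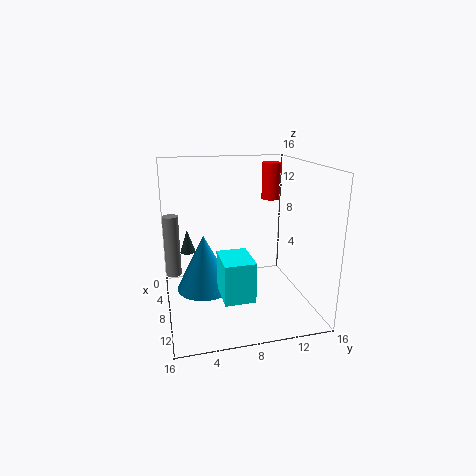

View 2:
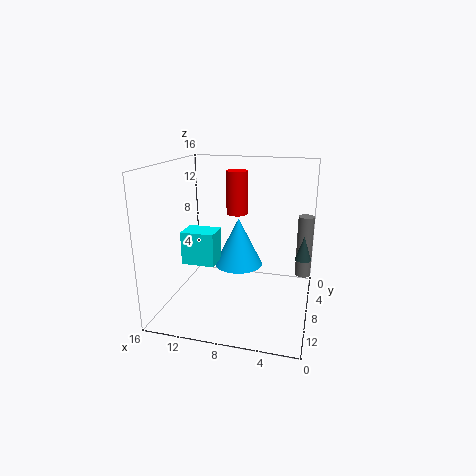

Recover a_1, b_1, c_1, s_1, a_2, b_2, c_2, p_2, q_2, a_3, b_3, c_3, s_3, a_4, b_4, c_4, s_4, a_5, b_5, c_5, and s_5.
a_1 = 9
b_1 = 4
c_1 = 3
s_1 = 3
a_2 = 11
b_2 = 5
c_2 = 4
p_2 = 4
q_2 = 3
a_3 = 7
b_3 = 12
c_3 = 12
s_3 = 1
a_4 = 1
b_4 = 3
c_4 = 4
s_4 = 1
a_5 = 1
b_5 = 1
c_5 = 1
s_5 = 1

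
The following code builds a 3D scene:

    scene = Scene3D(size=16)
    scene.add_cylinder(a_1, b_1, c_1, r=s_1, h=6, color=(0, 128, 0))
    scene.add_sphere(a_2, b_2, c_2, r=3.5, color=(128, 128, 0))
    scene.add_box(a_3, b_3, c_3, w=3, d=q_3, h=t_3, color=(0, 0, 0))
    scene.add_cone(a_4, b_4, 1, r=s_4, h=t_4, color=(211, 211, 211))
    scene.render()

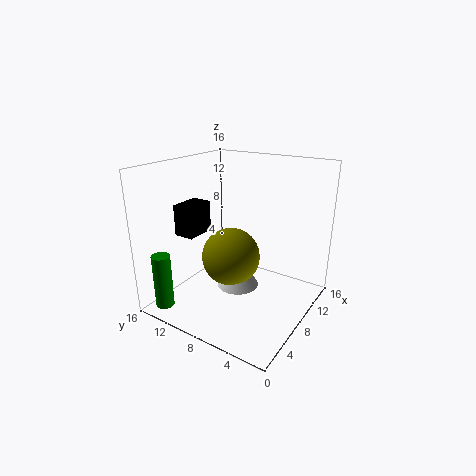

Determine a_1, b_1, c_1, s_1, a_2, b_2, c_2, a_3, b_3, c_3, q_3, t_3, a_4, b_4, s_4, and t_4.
a_1 = 1.5; b_1 = 13.5; c_1 = 1; s_1 = 1; a_2 = 9.5; b_2 = 10; c_2 = 4.5; a_3 = 1.5; b_3 = 9; c_3 = 10; q_3 = 2; t_3 = 3; a_4 = 9.5; b_4 = 9; s_4 = 2.5; t_4 = 4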